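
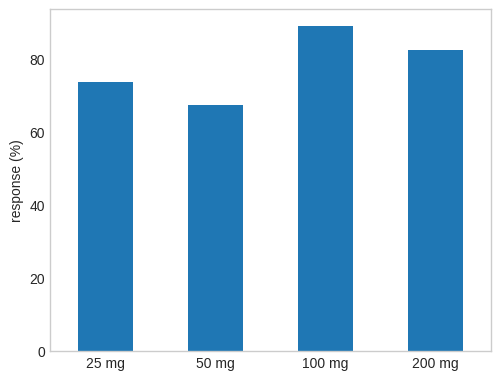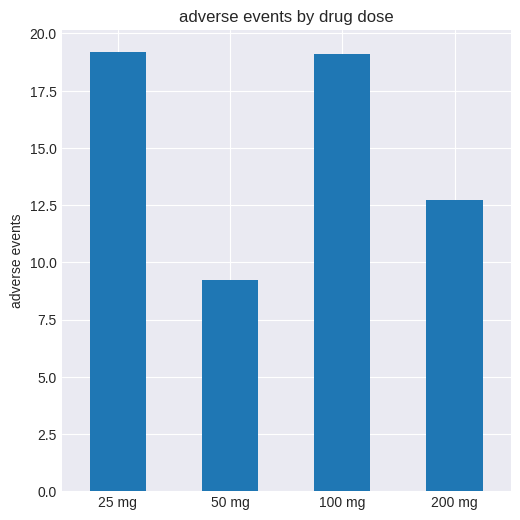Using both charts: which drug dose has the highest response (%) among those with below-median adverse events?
200 mg

Chart 2 median adverse events ≈ 16; below-median drug doses: 50 mg, 200 mg. Among those, 200 mg has the highest response (%) (≈ 80).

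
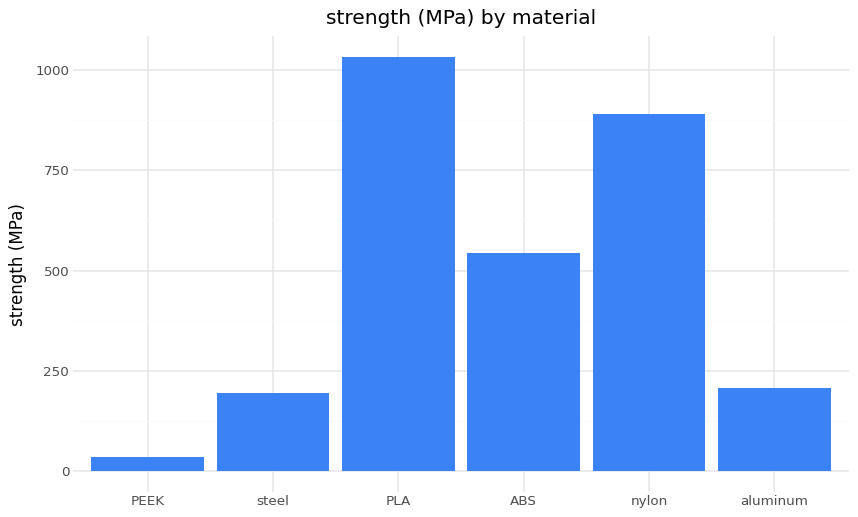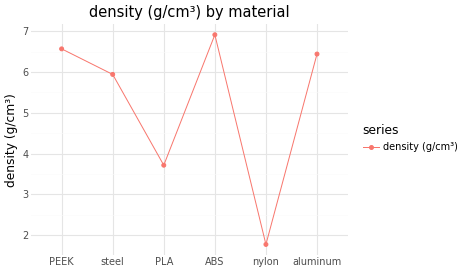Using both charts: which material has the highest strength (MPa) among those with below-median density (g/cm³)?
Chart 2 median density (g/cm³) ≈ 6; below-median materials: steel, PLA, nylon. Among those, PLA has the highest strength (MPa) (≈ 1000).

PLA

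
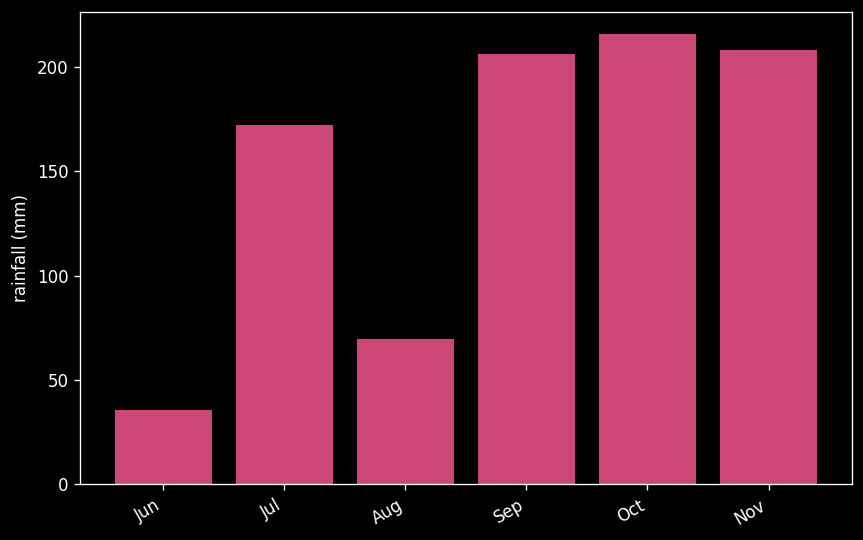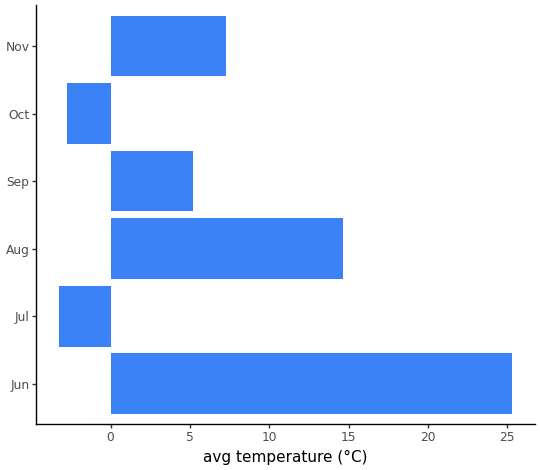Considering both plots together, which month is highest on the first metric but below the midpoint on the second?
Chart 2 median avg temperature (°C) ≈ 5; below-median months: Jul, Sep, Oct. Among those, Oct has the highest rainfall (mm) (≈ 220).

Oct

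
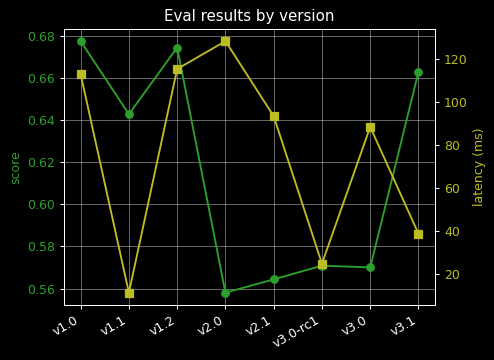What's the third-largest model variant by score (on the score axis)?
v3.1

Top 4 (on the score axis): v1.0 ≈ 0.68, v1.2 ≈ 0.67, v3.1 ≈ 0.66, v1.1 ≈ 0.64.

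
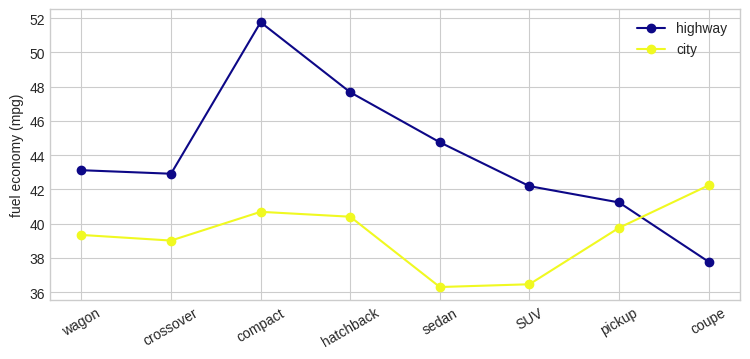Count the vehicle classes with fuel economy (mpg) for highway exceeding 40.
Above 40: wagon, crossover, compact, hatchback, sedan, SUV, pickup.

7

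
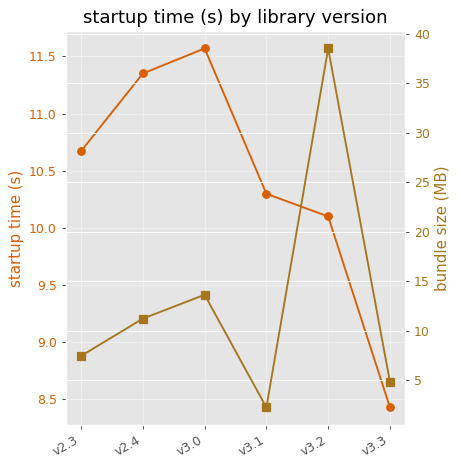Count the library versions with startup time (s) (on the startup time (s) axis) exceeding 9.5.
5

Above 9.5: v2.3, v2.4, v3.0, v3.1, v3.2.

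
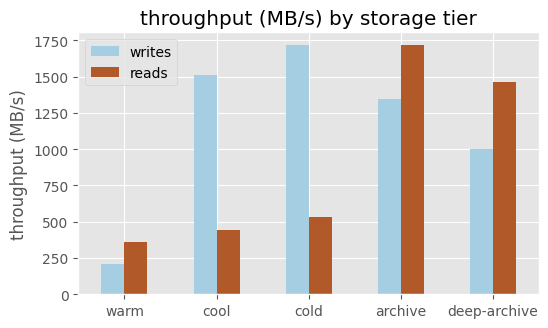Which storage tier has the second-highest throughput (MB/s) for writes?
cool

Top 3 for writes: cold ≈ 1800, cool ≈ 1600, archive ≈ 1400.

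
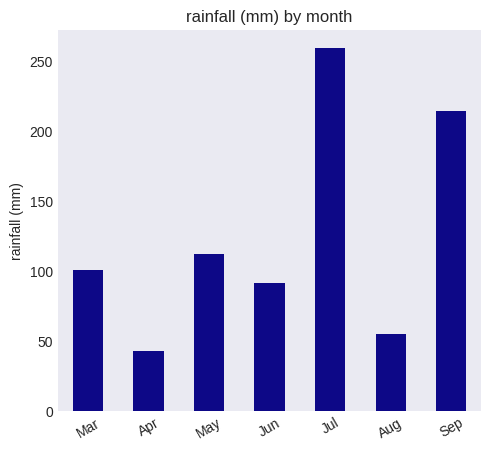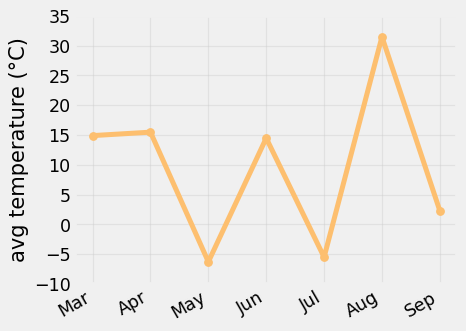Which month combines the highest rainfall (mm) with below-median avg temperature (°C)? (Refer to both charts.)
Chart 2 median avg temperature (°C) ≈ 15; below-median months: May, Jul, Sep. Among those, Jul has the highest rainfall (mm) (≈ 250).

Jul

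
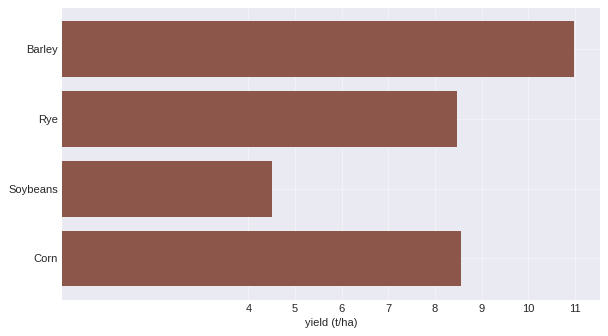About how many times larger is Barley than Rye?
Barley ≈ 11, Rye ≈ 8; 11/8 ≈ 1.38.

≈ 1.38×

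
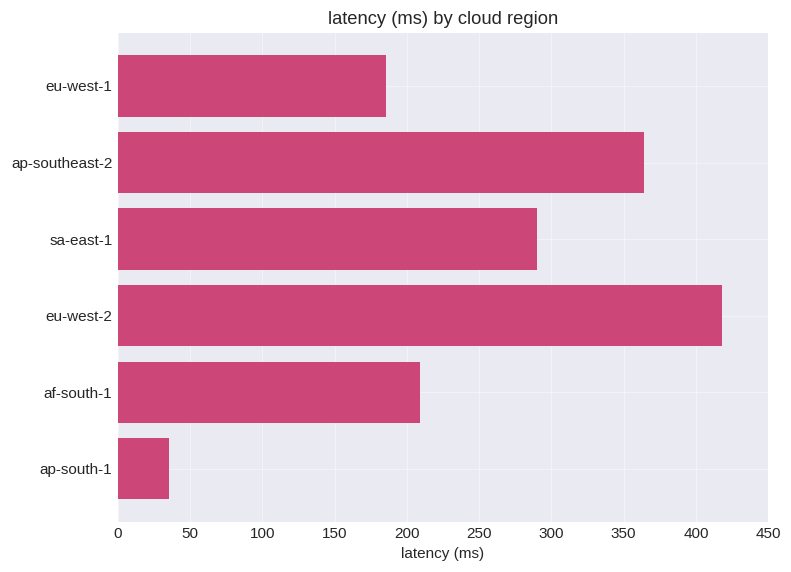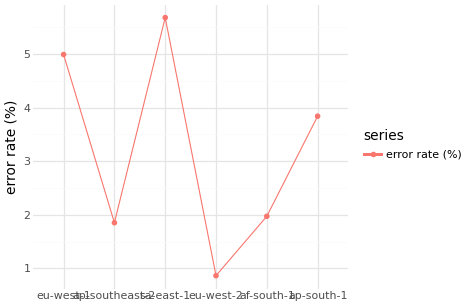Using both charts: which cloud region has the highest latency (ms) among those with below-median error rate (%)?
eu-west-2

Chart 2 median error rate (%) ≈ 3; below-median cloud regions: ap-southeast-2, eu-west-2, af-south-1. Among those, eu-west-2 has the highest latency (ms) (≈ 400).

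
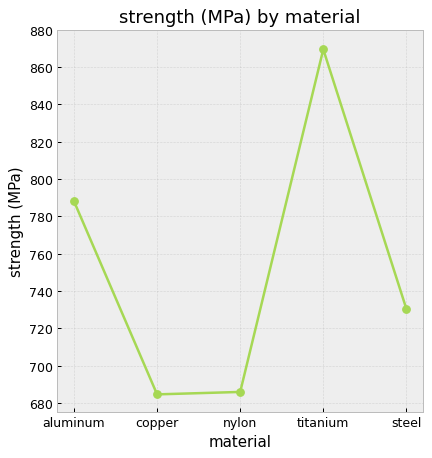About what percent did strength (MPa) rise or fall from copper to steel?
≈ +8.8%

copper ≈ 680, steel ≈ 740; (740 − 680) / 680 ≈ +8.8%.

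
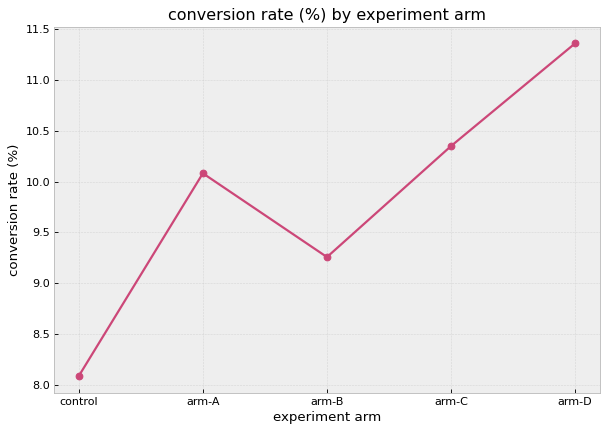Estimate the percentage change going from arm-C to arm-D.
arm-C ≈ 10.5, arm-D ≈ 11.5; (11.5 − 10.5) / 10.5 ≈ +9.5%.

≈ +9.5%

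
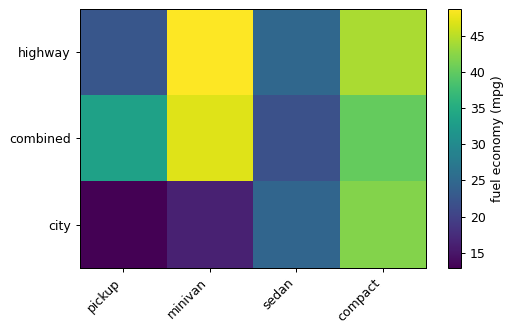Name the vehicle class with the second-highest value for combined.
compact

Top 3 for combined: minivan ≈ 45, compact ≈ 40, pickup ≈ 35.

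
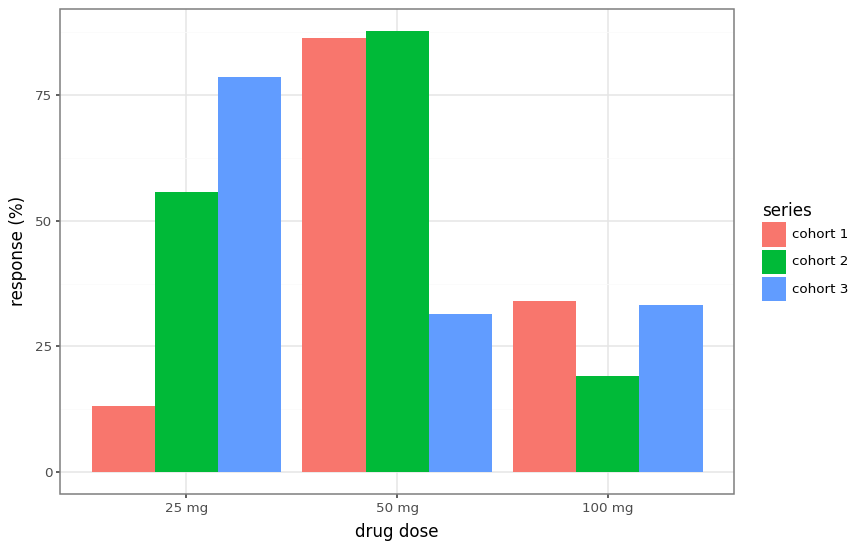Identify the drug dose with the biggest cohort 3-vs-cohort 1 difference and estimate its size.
25 mg: cohort 3 ≈ 80, cohort 1 ≈ 10 → gap ≈ 70. Next-largest (50 mg) is only ≈ 60.

25 mg, ≈ 70 %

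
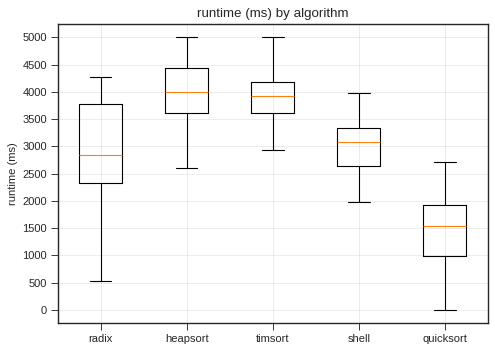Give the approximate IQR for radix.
Q3 ≈ 4000, Q1 ≈ 2500; IQR ≈ 1500.

≈ 1500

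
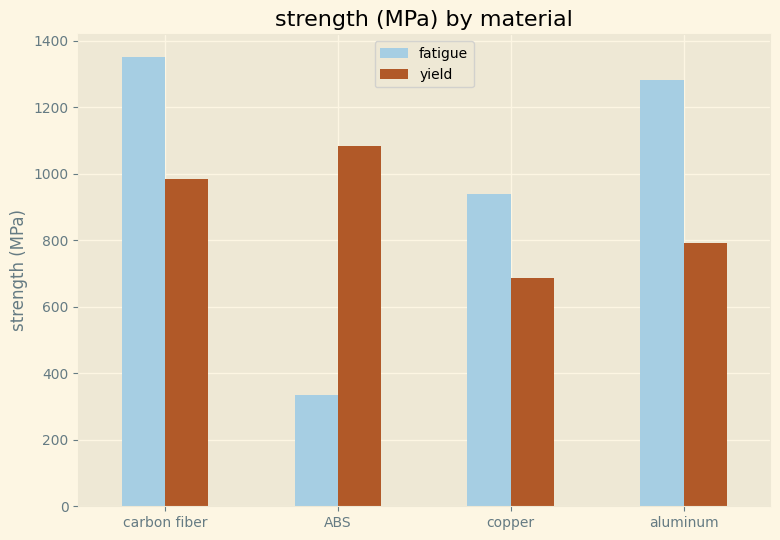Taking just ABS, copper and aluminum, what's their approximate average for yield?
(1000 + 600 + 800) / 3 ≈ 800.

≈ 800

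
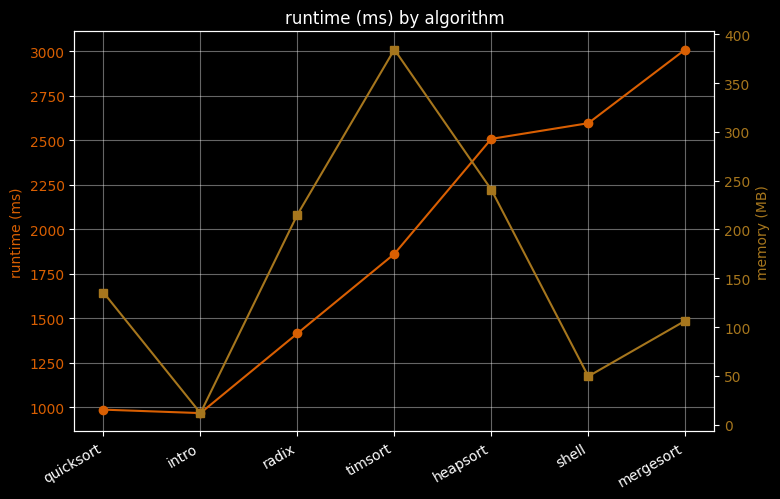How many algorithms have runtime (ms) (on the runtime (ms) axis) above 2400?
3

Above 2400: heapsort, shell, mergesort.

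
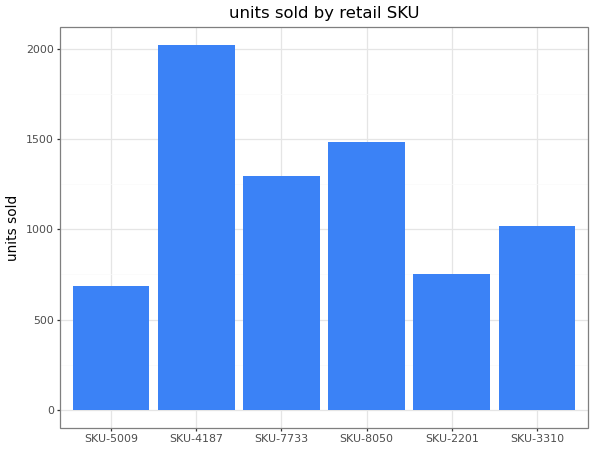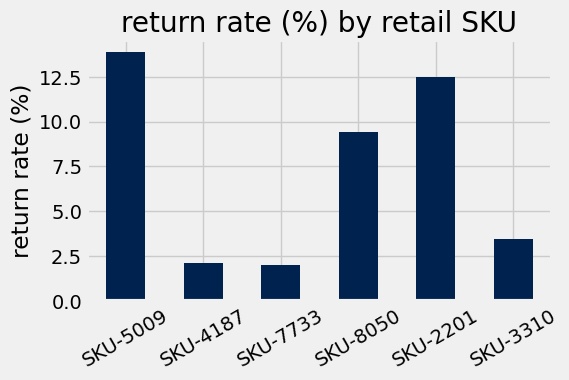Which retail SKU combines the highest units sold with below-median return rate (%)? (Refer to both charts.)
SKU-4187

Chart 2 median return rate (%) ≈ 6; below-median retail SKUs: SKU-4187, SKU-7733, SKU-3310. Among those, SKU-4187 has the highest units sold (≈ 2000).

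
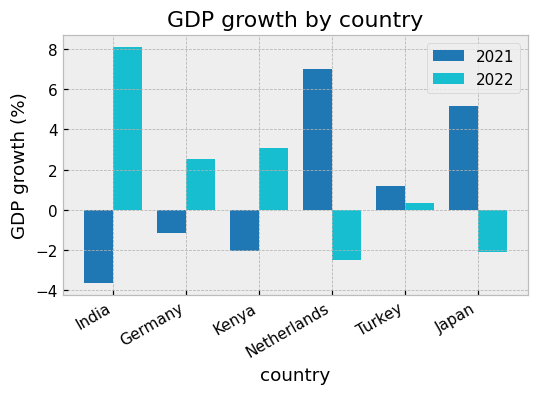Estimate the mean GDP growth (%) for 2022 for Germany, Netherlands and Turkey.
(3 + -2 + 0) / 3 ≈ 0.

≈ 0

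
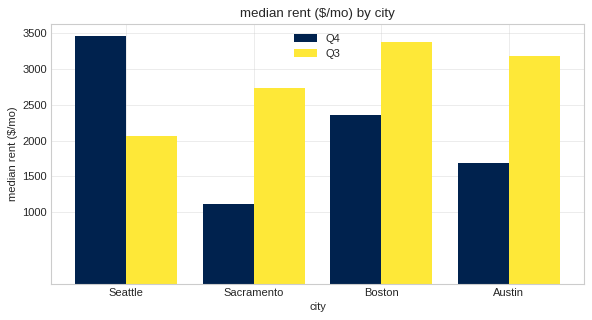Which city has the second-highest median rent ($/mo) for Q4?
Top 3 for Q4: Seattle ≈ 3500, Boston ≈ 2500, Austin ≈ 1500.

Boston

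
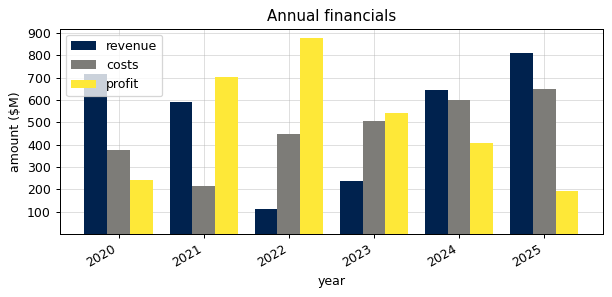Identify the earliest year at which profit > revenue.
2021

2020: profit ≈ 200 vs revenue ≈ 700 (not yet); 2021: profit ≈ 700 vs revenue ≈ 600 (first crossover).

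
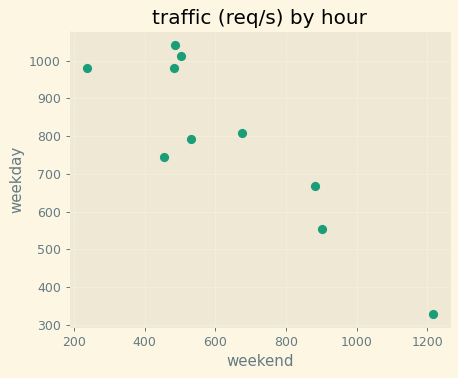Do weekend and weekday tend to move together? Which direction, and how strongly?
Points are negatively correlated; strong (|r| ≈ 0.9).

negative, strong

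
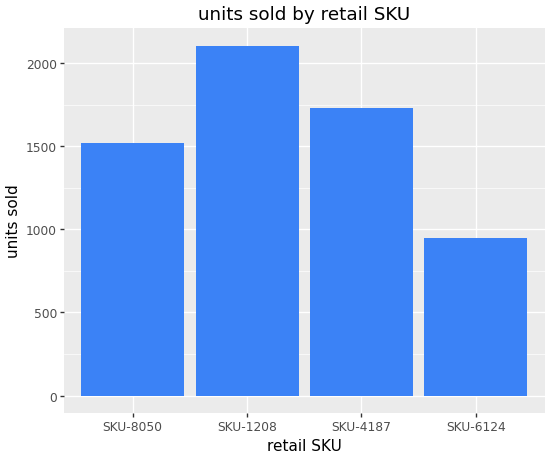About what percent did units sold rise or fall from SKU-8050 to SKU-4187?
SKU-8050 ≈ 1600, SKU-4187 ≈ 1800; (1800 − 1600) / 1600 ≈ +12.5%.

≈ +12.5%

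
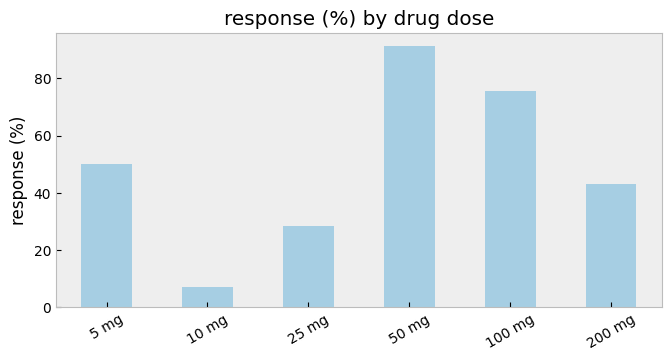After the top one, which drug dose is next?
100 mg

Top 3: 50 mg ≈ 90, 100 mg ≈ 80, 5 mg ≈ 50.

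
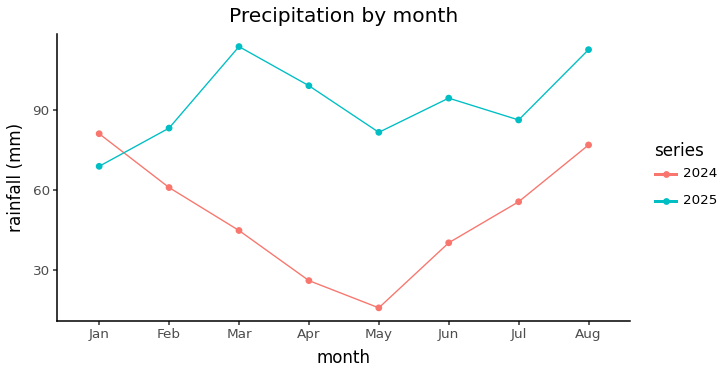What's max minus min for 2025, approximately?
≈ 40

Max Mar ≈ 110, min Jan ≈ 70; range ≈ 40.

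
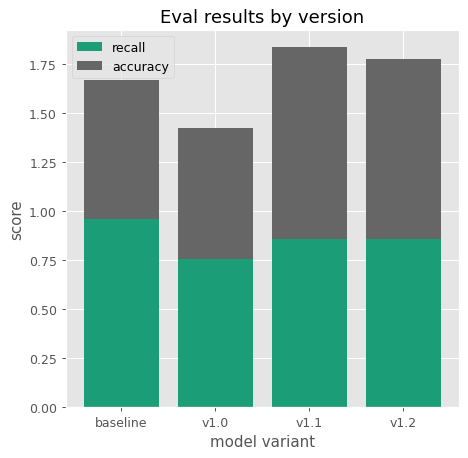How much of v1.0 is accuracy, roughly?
≈ 0.6

accuracy top ≈ 1.4, bottom ≈ 0.8; segment ≈ 0.6.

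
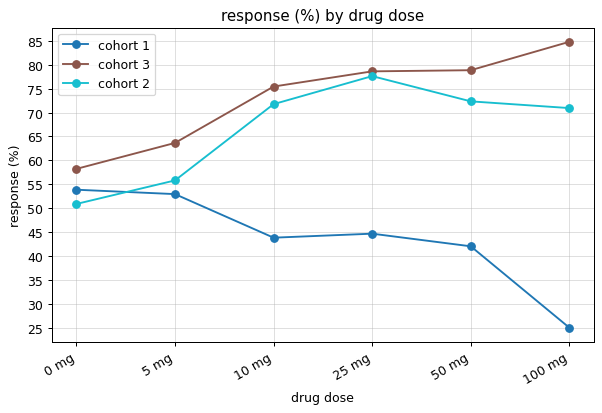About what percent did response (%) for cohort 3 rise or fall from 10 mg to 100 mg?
≈ +13.3%

10 mg ≈ 75, 100 mg ≈ 85; (85 − 75) / 75 ≈ +13.3%.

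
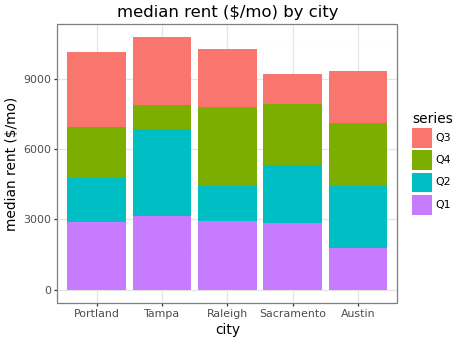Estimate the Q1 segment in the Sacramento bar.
≈ 3000

Q1 top ≈ 3000, bottom ≈ 0; segment ≈ 3000.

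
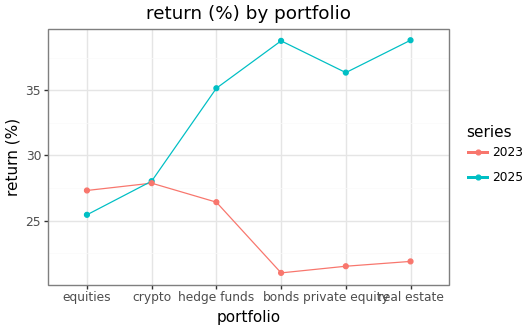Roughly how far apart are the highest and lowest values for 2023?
Max crypto ≈ 28, min bonds ≈ 20; range ≈ 8.

≈ 8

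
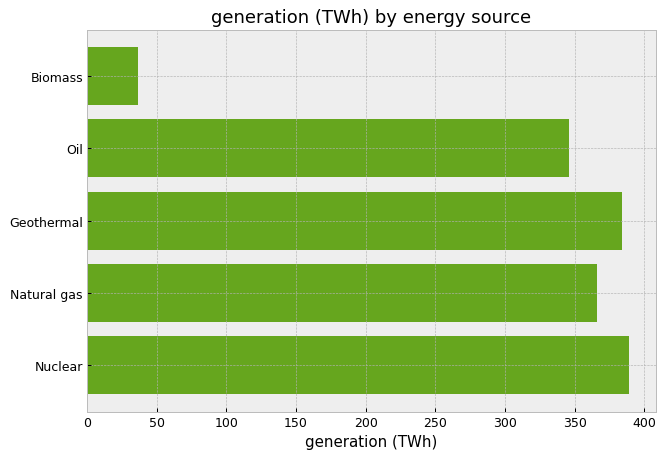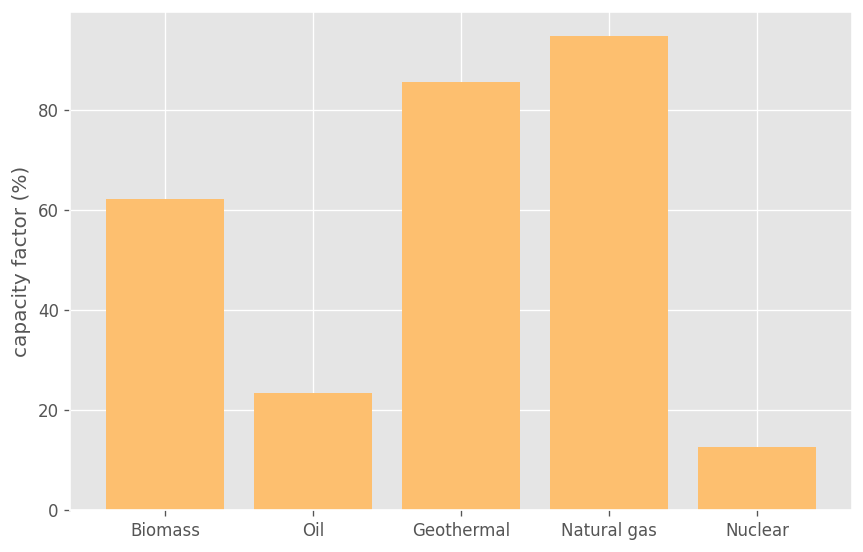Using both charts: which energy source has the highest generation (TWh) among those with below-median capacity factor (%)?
Chart 2 median capacity factor (%) ≈ 60; below-median energy sources: Oil, Nuclear. Among those, Nuclear has the highest generation (TWh) (≈ 400).

Nuclear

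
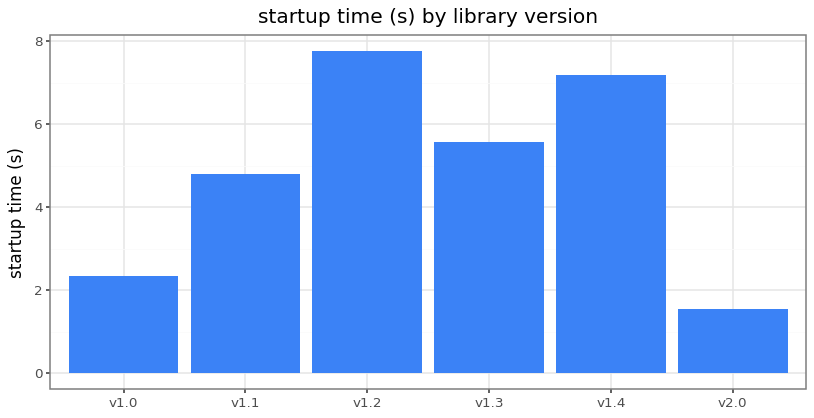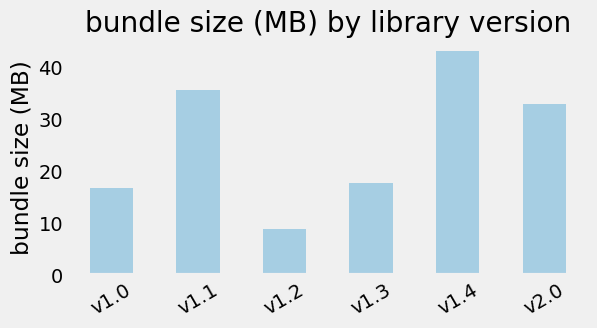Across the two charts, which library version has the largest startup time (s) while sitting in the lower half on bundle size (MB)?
Chart 2 median bundle size (MB) ≈ 25; below-median library versions: v1.0, v1.2, v1.3. Among those, v1.2 has the highest startup time (s) (≈ 8).

v1.2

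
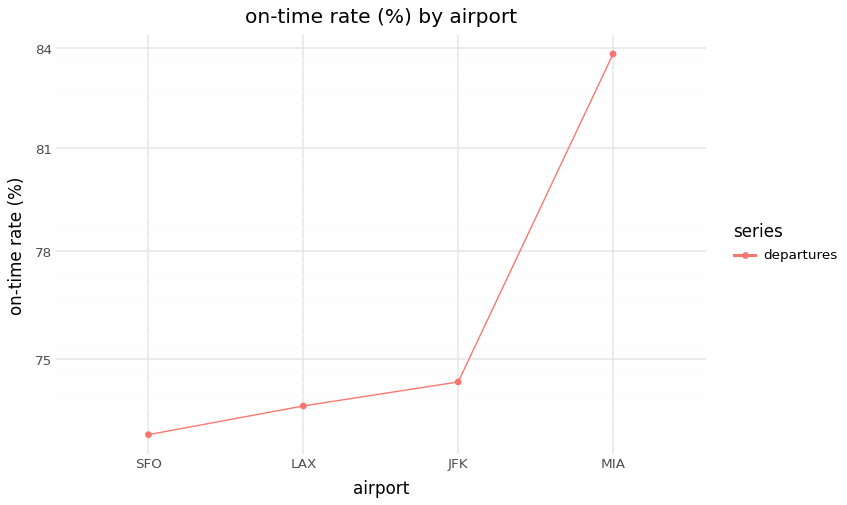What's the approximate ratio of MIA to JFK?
≈ 1.14×

MIA ≈ 84, JFK ≈ 74; 84/74 ≈ 1.14.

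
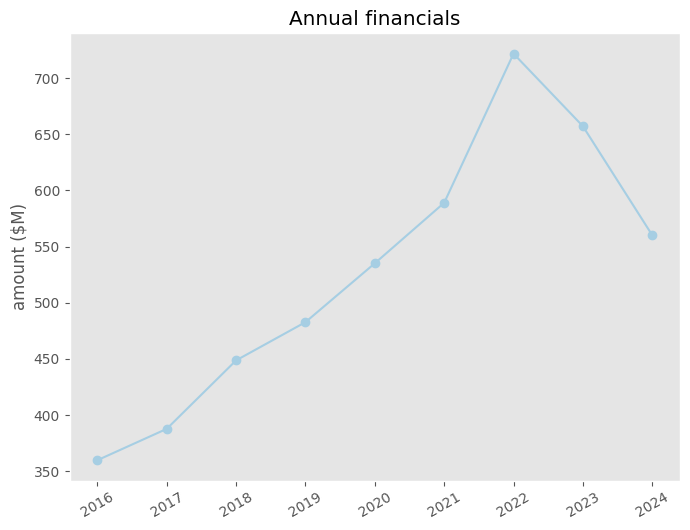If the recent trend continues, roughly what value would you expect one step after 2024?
Last three: 700, 650, 550 → slope ≈ -75/step → next ≈ 475.

≈ 475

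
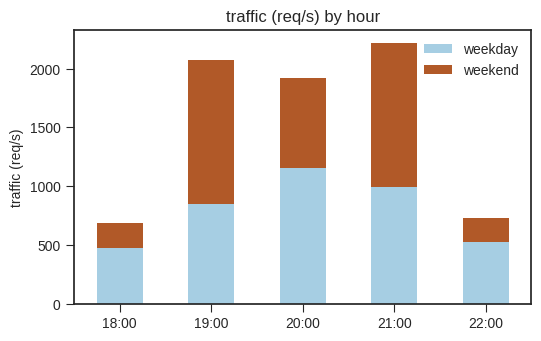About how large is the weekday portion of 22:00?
weekday top ≈ 600, bottom ≈ 0; segment ≈ 600.

≈ 600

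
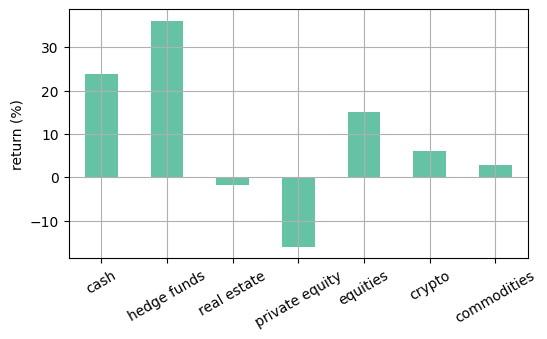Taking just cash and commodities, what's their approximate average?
(25 + 5) / 2 ≈ 15.

≈ 15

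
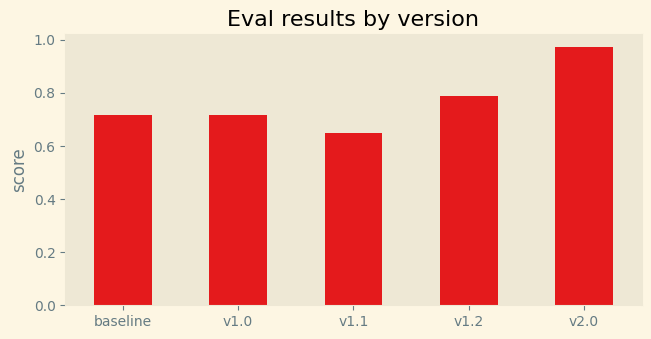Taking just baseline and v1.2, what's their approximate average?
(0.7 + 0.8) / 2 ≈ 0.75.

≈ 0.75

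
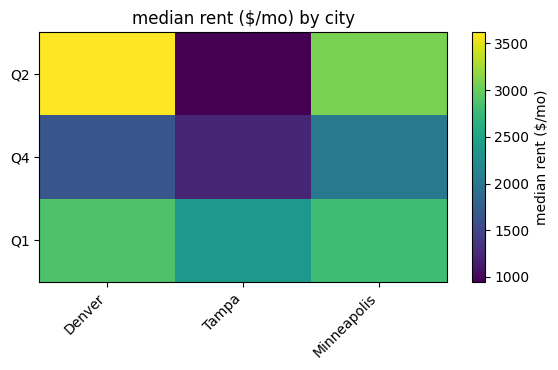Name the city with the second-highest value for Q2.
Minneapolis

Top 3 for Q2: Denver ≈ 3500, Minneapolis ≈ 3000, Tampa ≈ 1000.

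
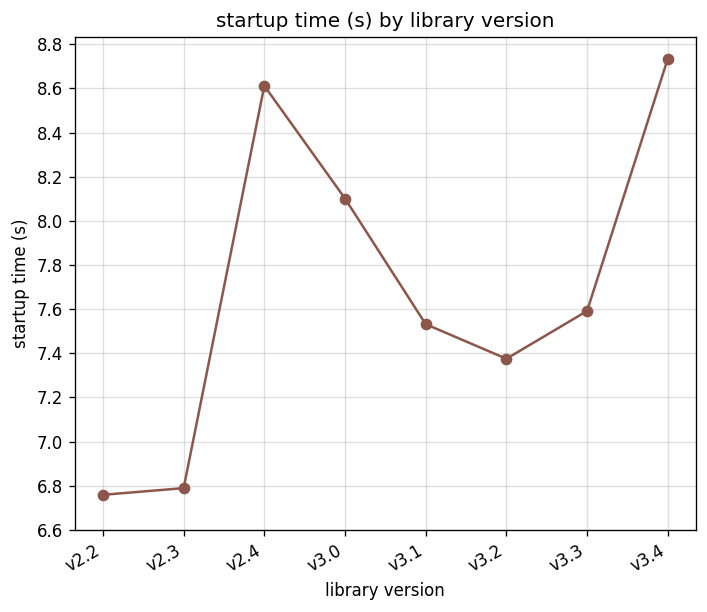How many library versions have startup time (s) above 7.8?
Above 7.8: v2.4, v3.0, v3.4.

3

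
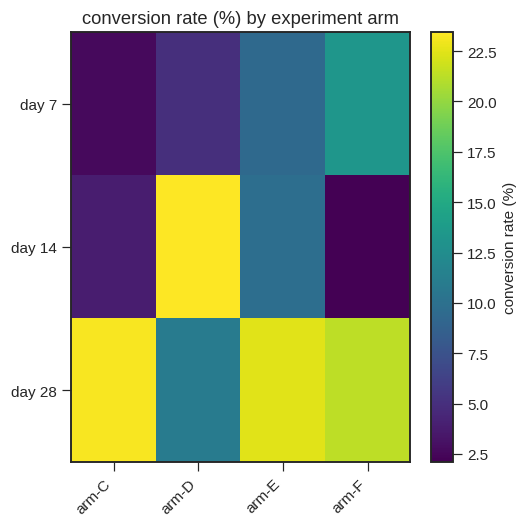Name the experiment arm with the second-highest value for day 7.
Top 3 for day 7: arm-F ≈ 14, arm-E ≈ 10, arm-D ≈ 4.

arm-E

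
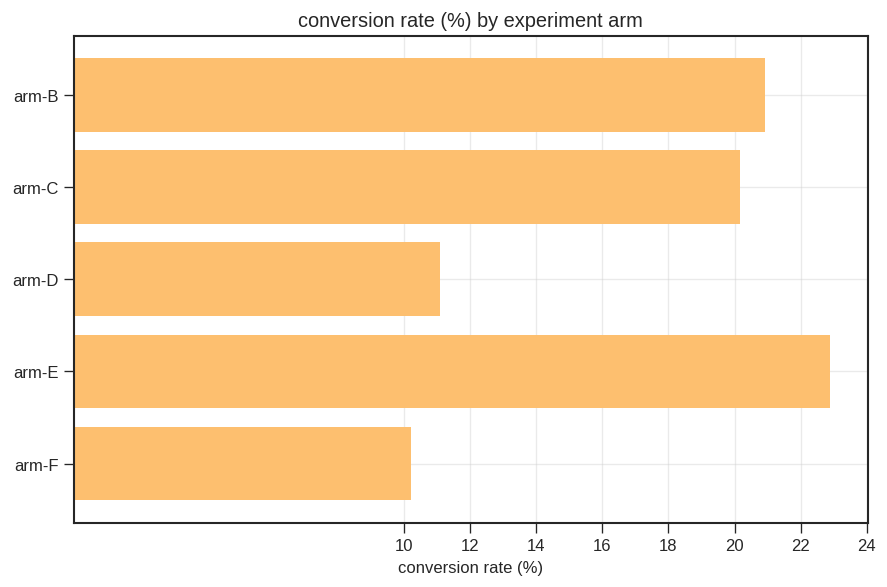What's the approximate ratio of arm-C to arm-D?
arm-C ≈ 20, arm-D ≈ 12; 20/12 ≈ 1.67.

≈ 1.67×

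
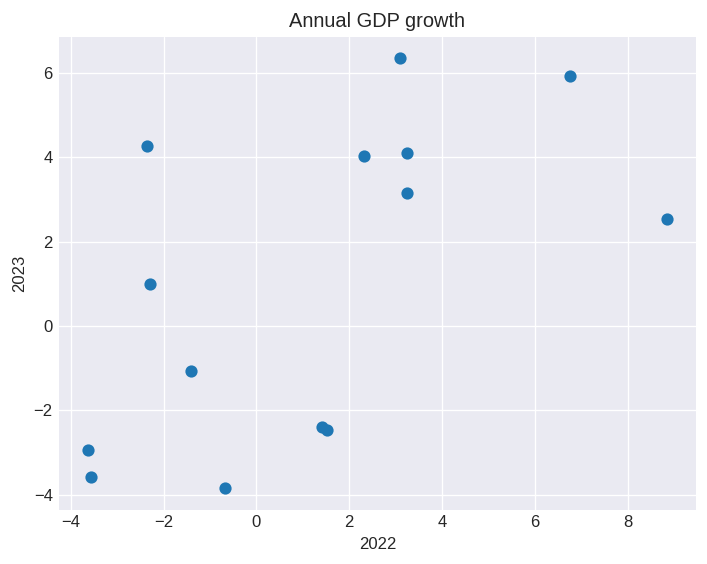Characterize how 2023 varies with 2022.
Points are positively correlated; moderate (|r| ≈ 0.6).

positive, moderate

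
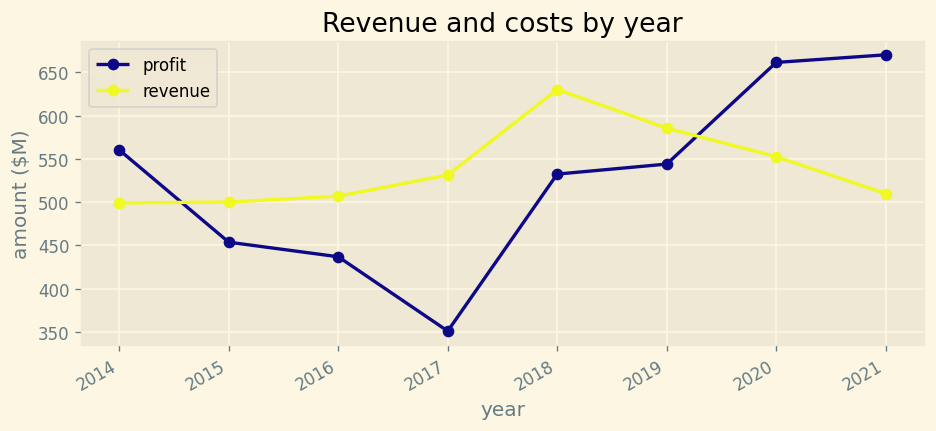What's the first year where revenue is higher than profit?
2014: revenue ≈ 500 vs profit ≈ 550 (not yet); 2015: revenue ≈ 500 vs profit ≈ 450 (first crossover).

2015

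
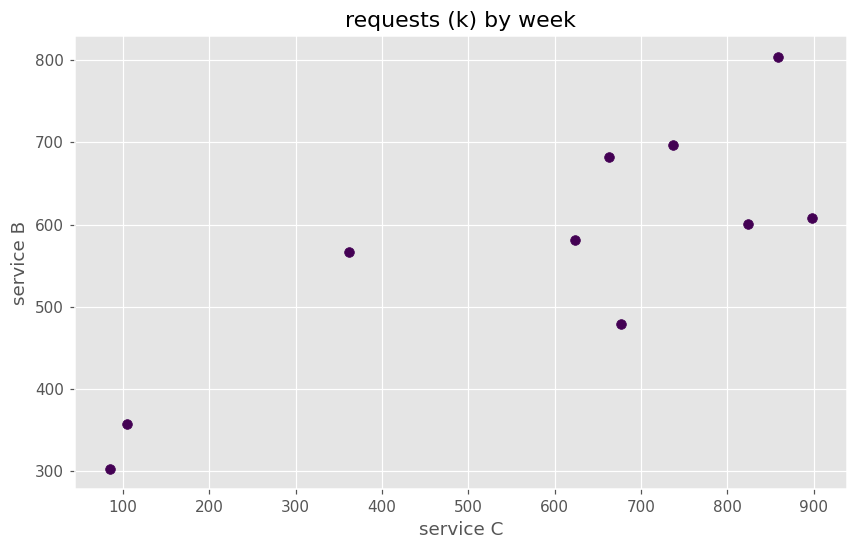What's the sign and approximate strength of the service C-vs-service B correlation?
positive, strong

Points are positively correlated; strong (|r| ≈ 0.8).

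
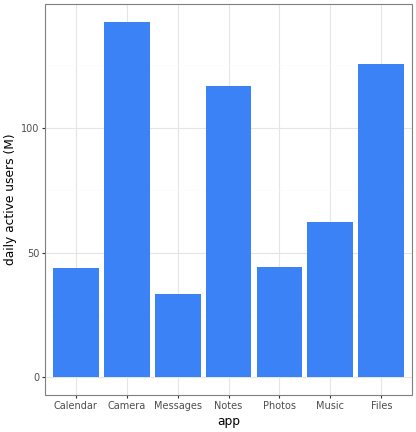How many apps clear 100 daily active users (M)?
3

Above 100: Camera, Notes, Files.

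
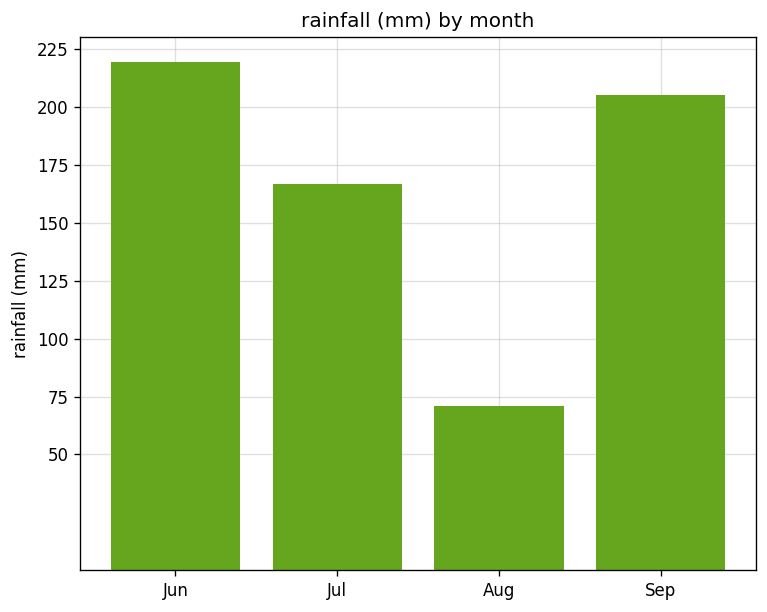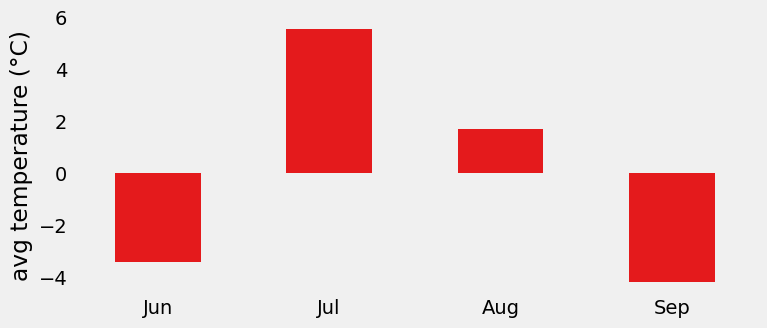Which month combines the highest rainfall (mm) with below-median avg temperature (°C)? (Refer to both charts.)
Jun

Chart 2 median avg temperature (°C) ≈ -1; below-median months: Jun, Sep. Among those, Jun has the highest rainfall (mm) (≈ 225).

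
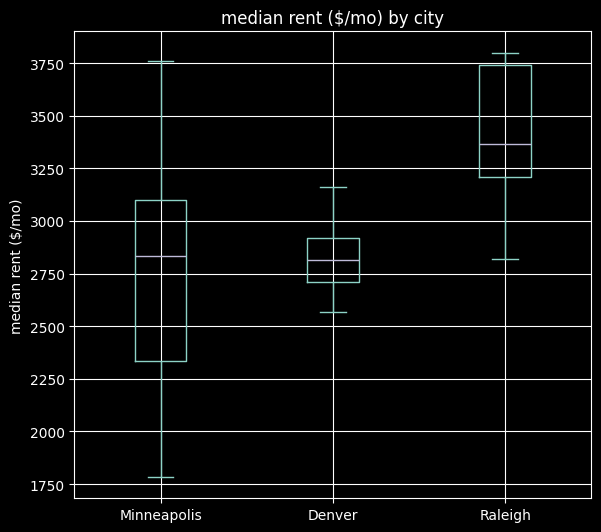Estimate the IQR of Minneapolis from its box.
Q3 ≈ 3100, Q1 ≈ 2300; IQR ≈ 800.

≈ 800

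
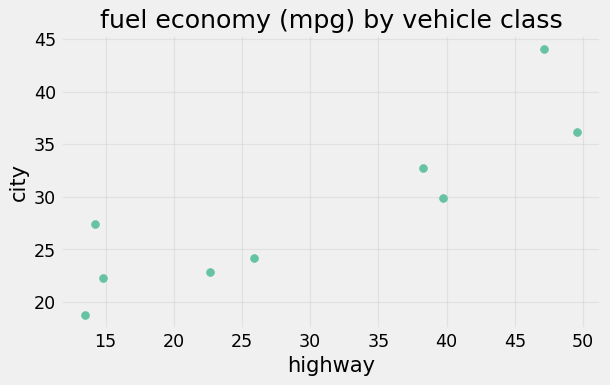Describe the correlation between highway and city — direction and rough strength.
Points are positively correlated; strong (|r| ≈ 0.9).

positive, strong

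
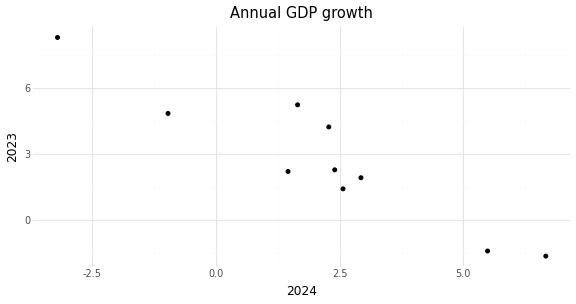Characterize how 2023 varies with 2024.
Points are negatively correlated; strong (|r| ≈ 0.9).

negative, strong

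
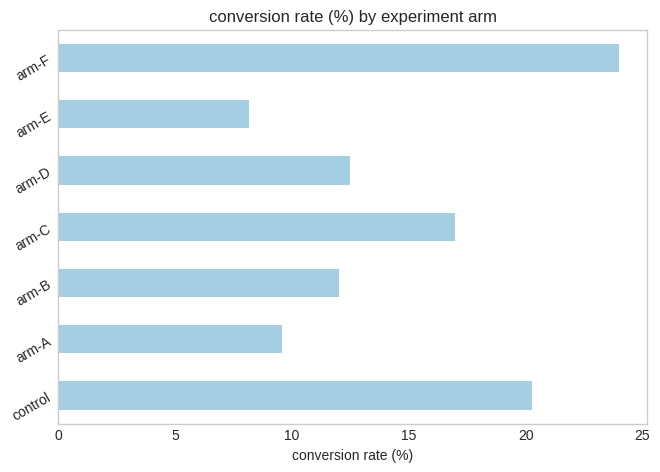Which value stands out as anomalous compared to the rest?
arm-F ≈ 24; the rest sit between ≈ 8 and ≈ 20.

arm-F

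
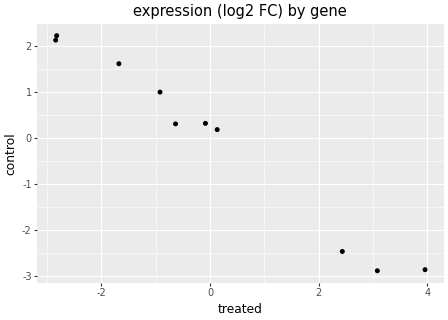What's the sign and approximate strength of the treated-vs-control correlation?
negative, strong

Points are negatively correlated; strong (|r| ≈ 1.0).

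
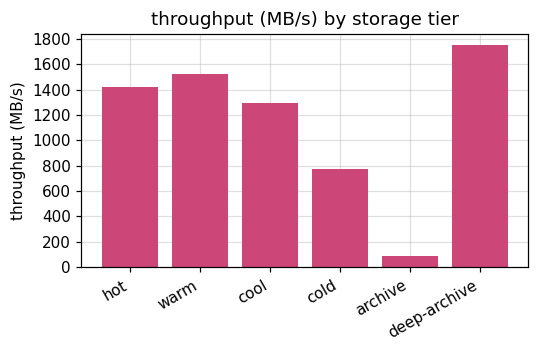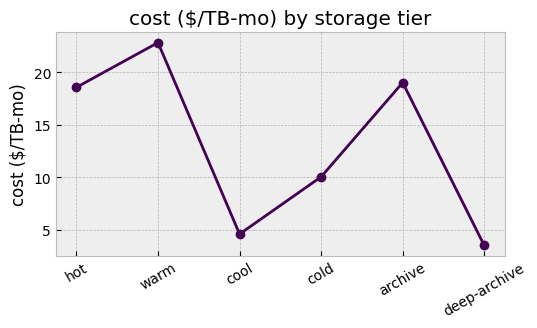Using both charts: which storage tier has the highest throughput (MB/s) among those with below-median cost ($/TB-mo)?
Chart 2 median cost ($/TB-mo) ≈ 15; below-median storage tiers: cool, cold, deep-archive. Among those, deep-archive has the highest throughput (MB/s) (≈ 1800).

deep-archive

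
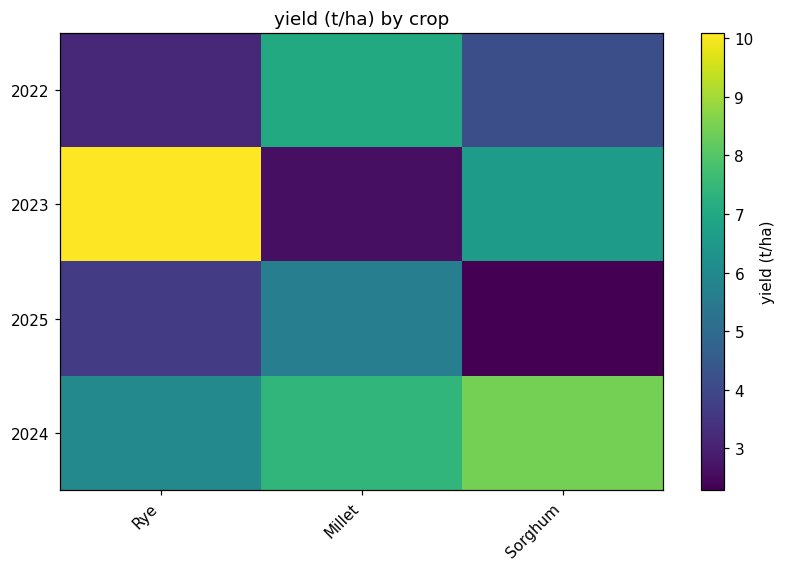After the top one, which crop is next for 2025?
Top 3 for 2025: Millet ≈ 6, Rye ≈ 4, Sorghum ≈ 2.

Rye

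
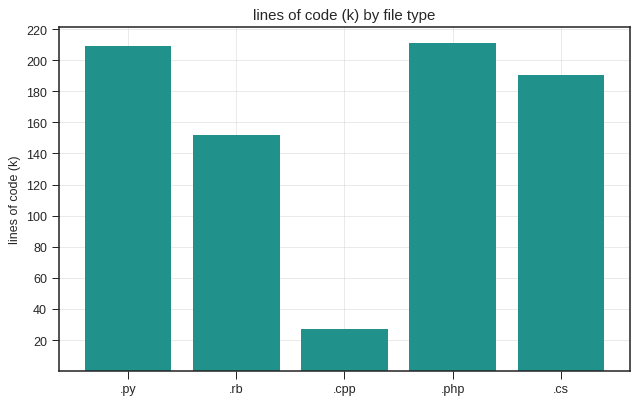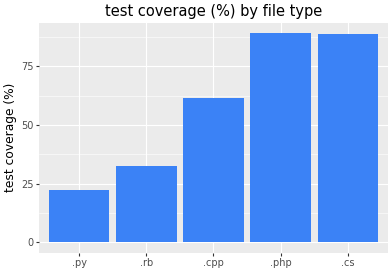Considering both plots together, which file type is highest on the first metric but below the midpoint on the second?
Chart 2 median test coverage (%) ≈ 60; below-median file types: .py, .rb. Among those, .py has the highest lines of code (k) (≈ 200).

.py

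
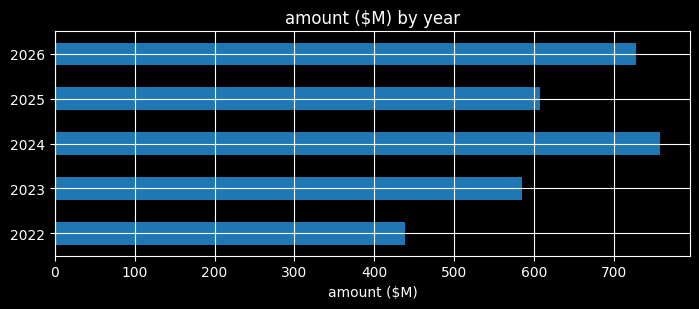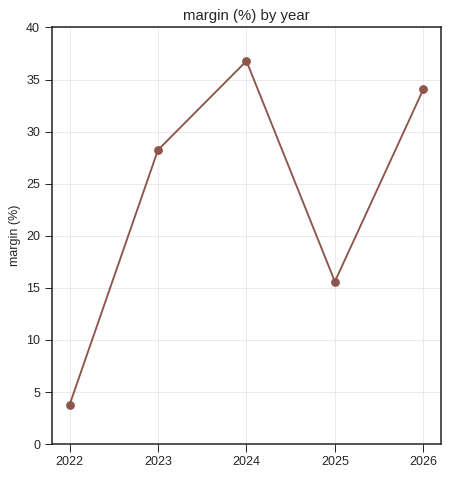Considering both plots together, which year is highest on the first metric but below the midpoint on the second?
2025

Chart 2 median margin (%) ≈ 30; below-median years: 2022, 2025. Among those, 2025 has the highest amount ($M) (≈ 600).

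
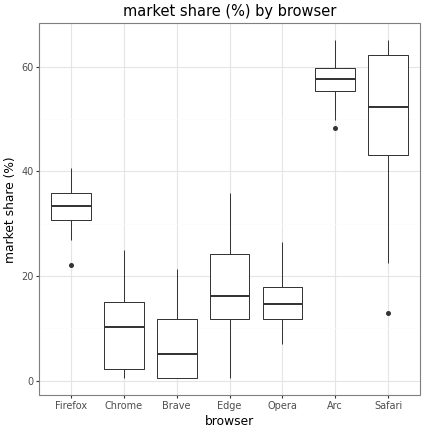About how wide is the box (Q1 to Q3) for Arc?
Q3 ≈ 60, Q1 ≈ 55; IQR ≈ 5.

≈ 5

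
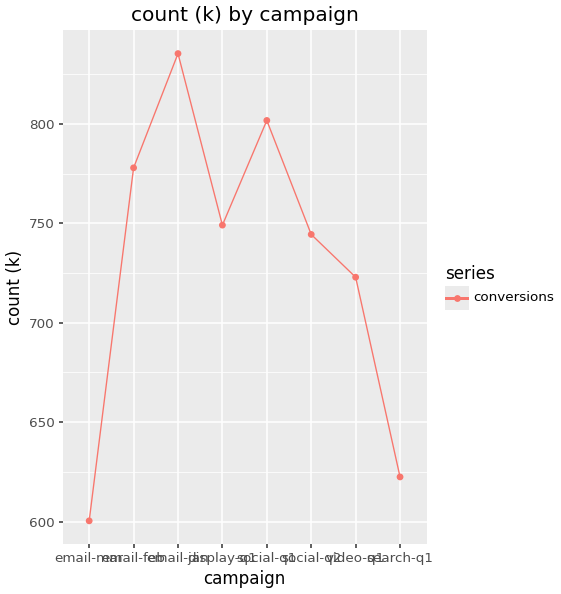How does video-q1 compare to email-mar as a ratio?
video-q1 ≈ 720, email-mar ≈ 600; 720/600 ≈ 1.2.

≈ 1.2×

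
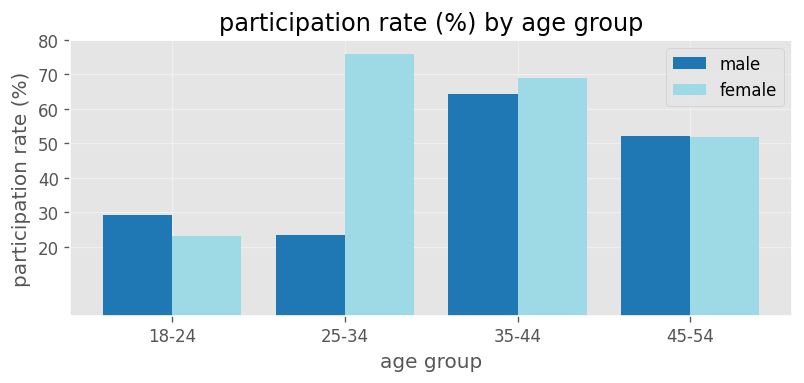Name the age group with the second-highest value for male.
45-54

Top 3 for male: 35-44 ≈ 60, 45-54 ≈ 50, 18-24 ≈ 30.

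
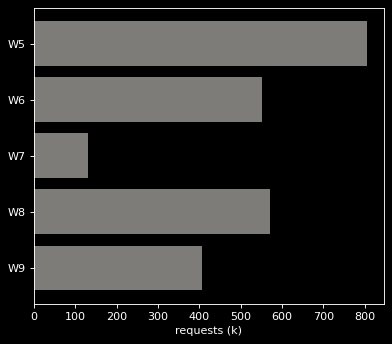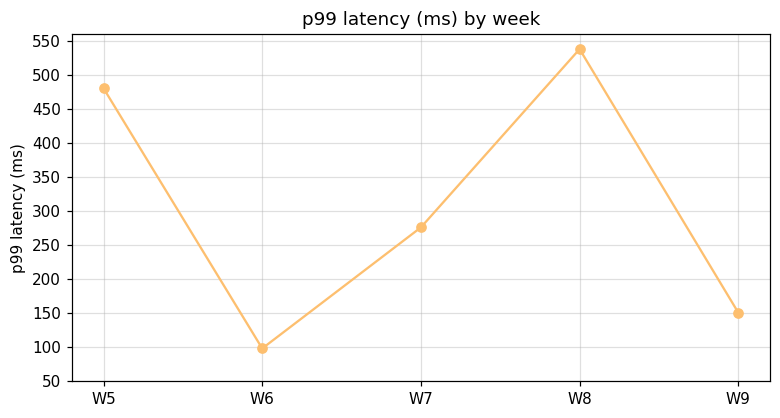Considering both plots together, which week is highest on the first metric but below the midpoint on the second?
Chart 2 median p99 latency (ms) ≈ 300; below-median weeks: W6, W9. Among those, W6 has the highest requests (k) (≈ 600).

W6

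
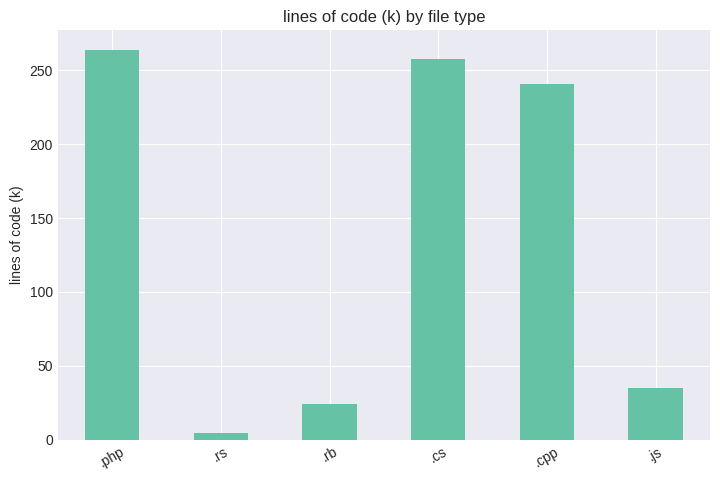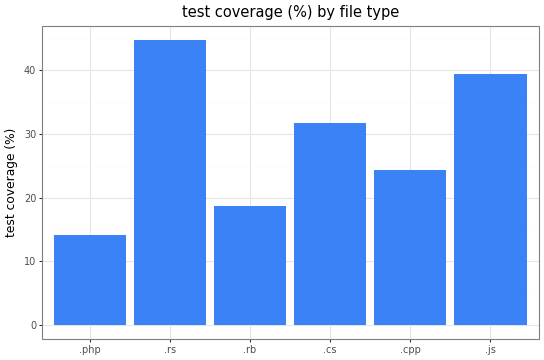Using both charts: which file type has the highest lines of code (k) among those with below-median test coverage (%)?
Chart 2 median test coverage (%) ≈ 30; below-median file types: .php, .rb, .cpp. Among those, .php has the highest lines of code (k) (≈ 275).

.php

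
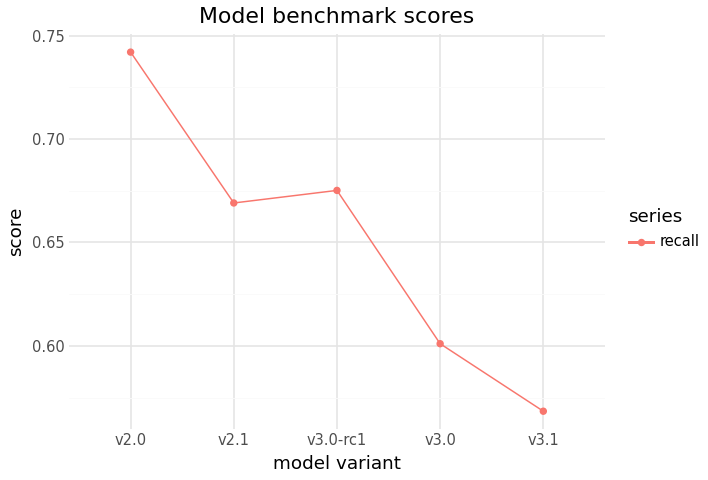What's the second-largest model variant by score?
Top 3: v2.0 ≈ 0.74, v3.0-rc1 ≈ 0.68, v2.1 ≈ 0.66.

v3.0-rc1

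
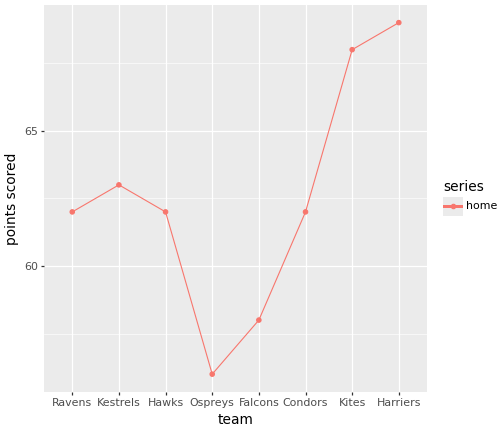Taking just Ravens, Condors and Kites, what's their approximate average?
≈ 64

(62 + 62 + 68) / 3 ≈ 64.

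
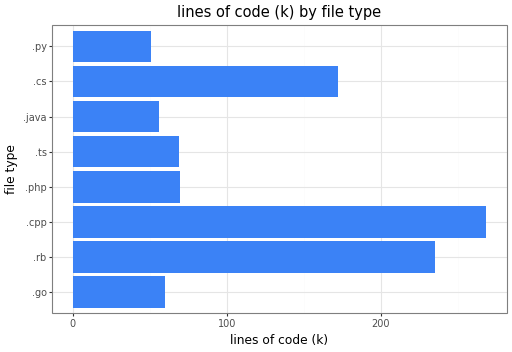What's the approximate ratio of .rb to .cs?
.rb ≈ 225, .cs ≈ 175; 225/175 ≈ 1.29.

≈ 1.29×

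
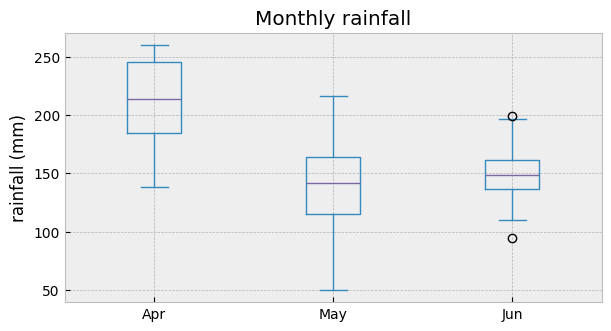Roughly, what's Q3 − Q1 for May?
≈ 40

Q3 ≈ 160, Q1 ≈ 120; IQR ≈ 40.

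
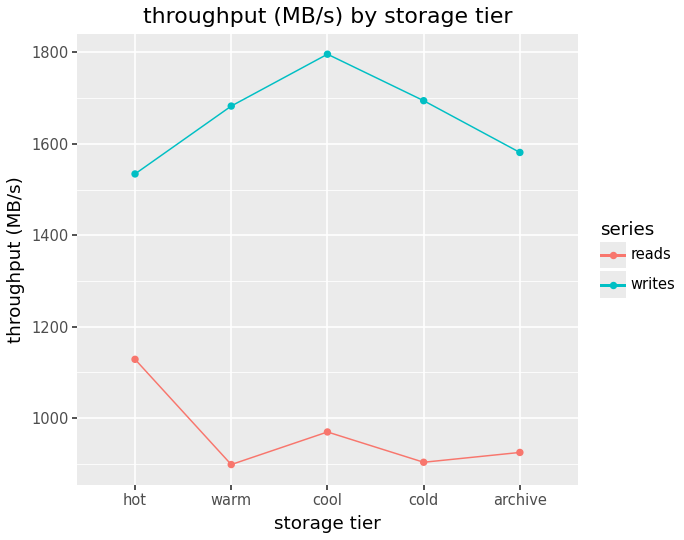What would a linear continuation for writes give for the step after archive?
≈ 1500

Last three: 1800, 1700, 1600 → slope ≈ -100/step → next ≈ 1500.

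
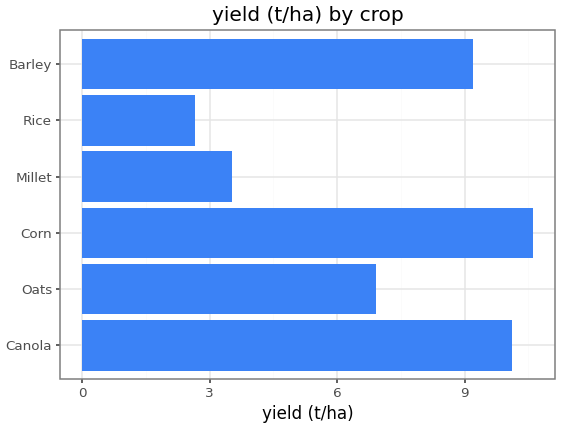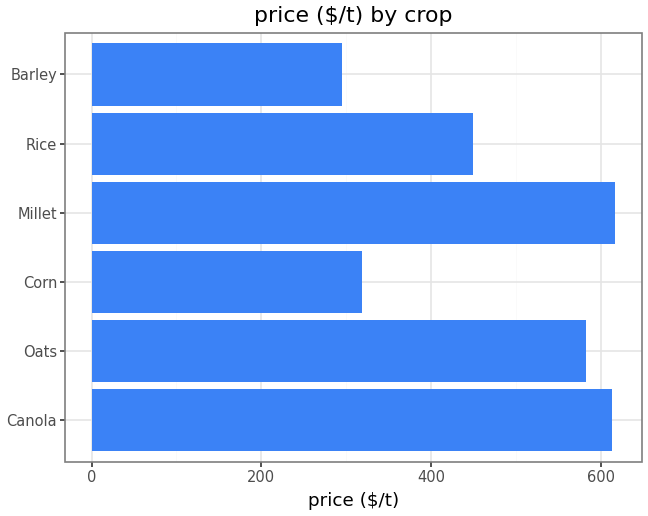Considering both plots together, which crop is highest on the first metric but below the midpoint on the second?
Corn

Chart 2 median price ($/t) ≈ 500; below-median crops: Corn, Rice, Barley. Among those, Corn has the highest yield (t/ha) (≈ 11).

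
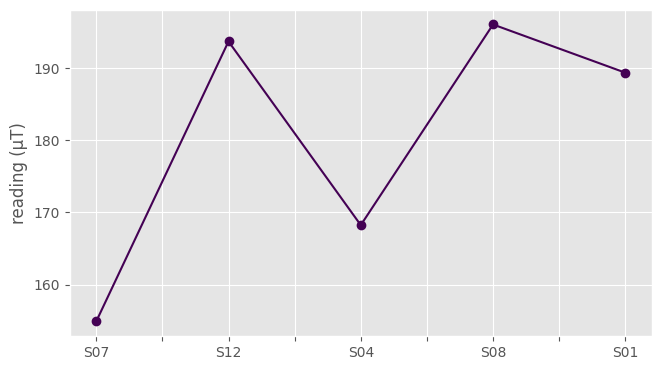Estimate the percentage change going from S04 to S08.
≈ +14.7%

S04 ≈ 170, S08 ≈ 195; (195 − 170) / 170 ≈ +14.7%.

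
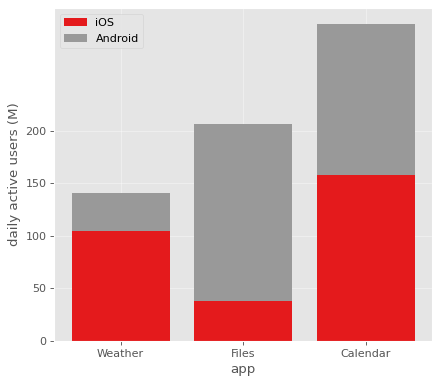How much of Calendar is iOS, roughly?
≈ 150

iOS top ≈ 150, bottom ≈ 0; segment ≈ 150.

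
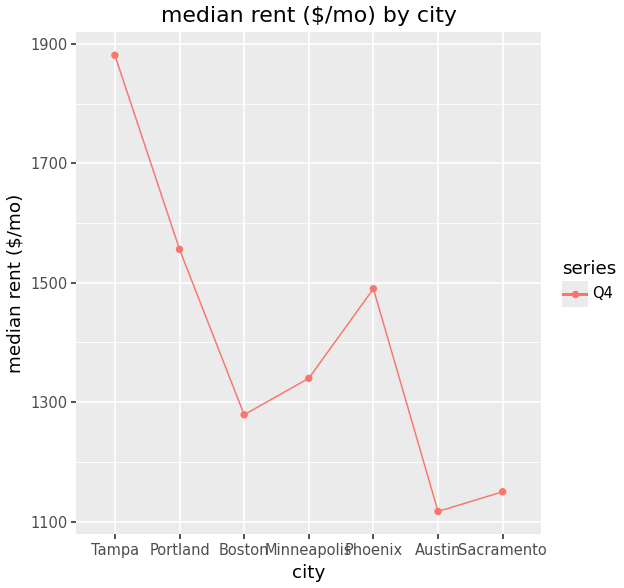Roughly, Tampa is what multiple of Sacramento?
Tampa ≈ 1900, Sacramento ≈ 1200; 1900/1200 ≈ 1.58.

≈ 1.58×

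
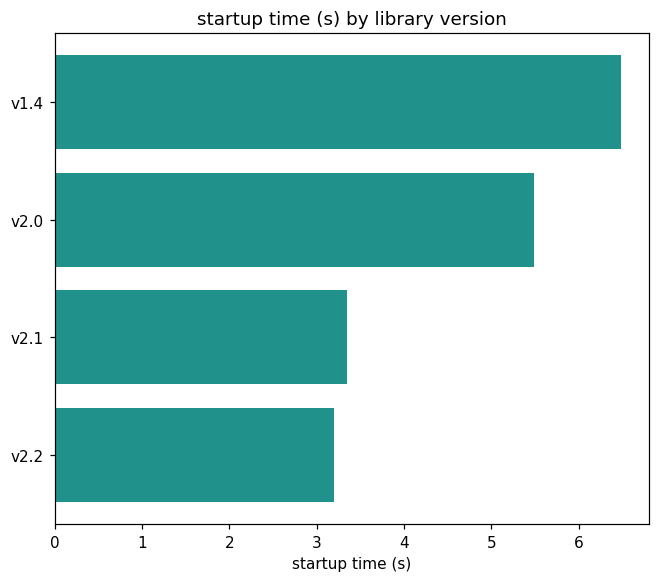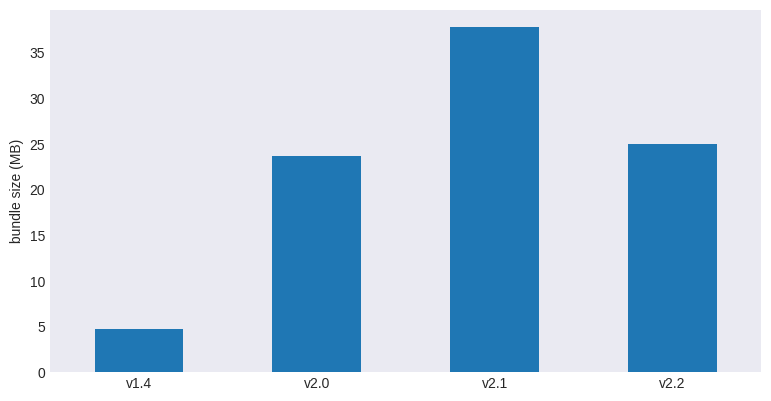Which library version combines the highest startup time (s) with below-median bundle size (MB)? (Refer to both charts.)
v1.4

Chart 2 median bundle size (MB) ≈ 25; below-median library versions: v1.4, v2.0. Among those, v1.4 has the highest startup time (s) (≈ 6).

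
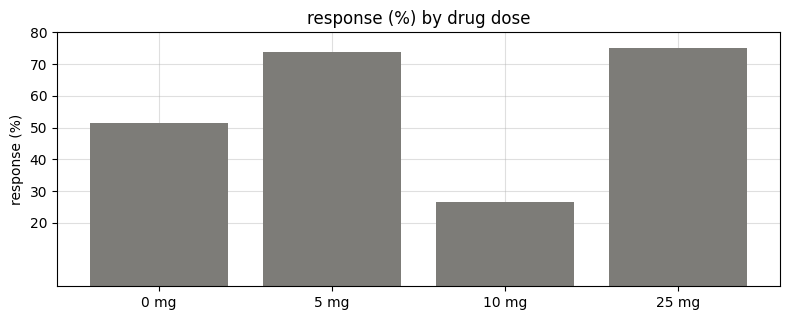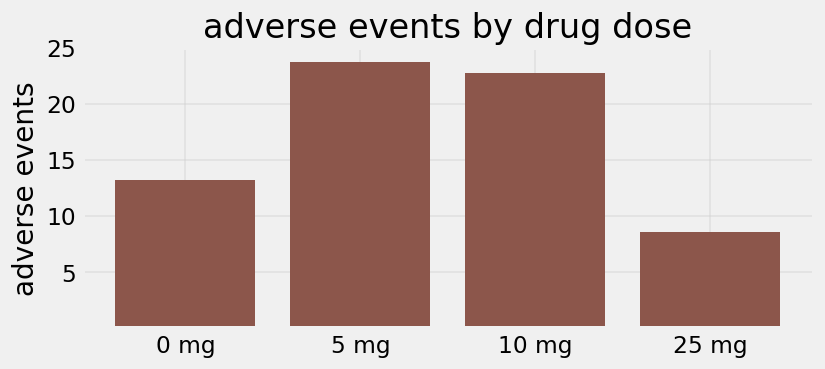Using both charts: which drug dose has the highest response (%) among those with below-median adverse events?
25 mg

Chart 2 median adverse events ≈ 20; below-median drug doses: 0 mg, 25 mg. Among those, 25 mg has the highest response (%) (≈ 80).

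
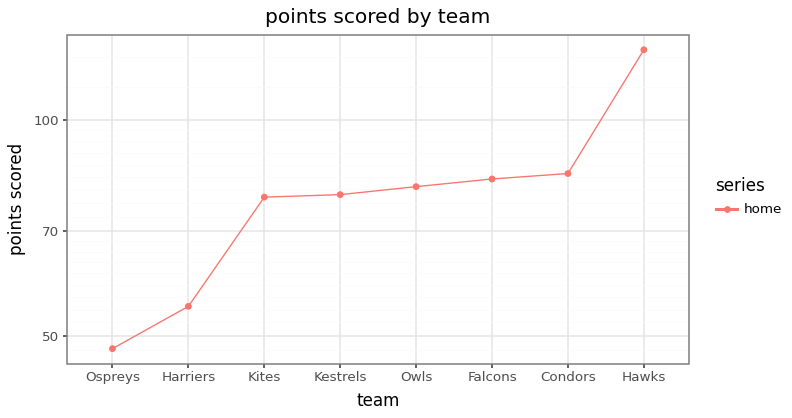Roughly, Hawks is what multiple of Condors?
Hawks ≈ 130, Condors ≈ 80; 130/80 ≈ 1.62.

≈ 1.62×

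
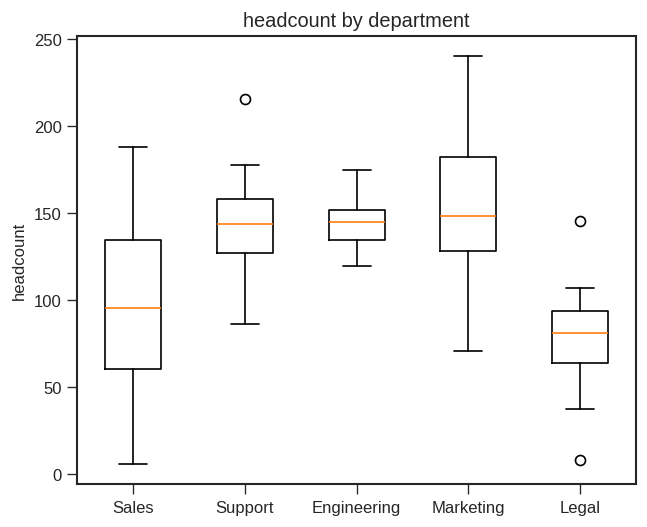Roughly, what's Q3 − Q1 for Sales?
Q3 ≈ 130, Q1 ≈ 60; IQR ≈ 70.

≈ 70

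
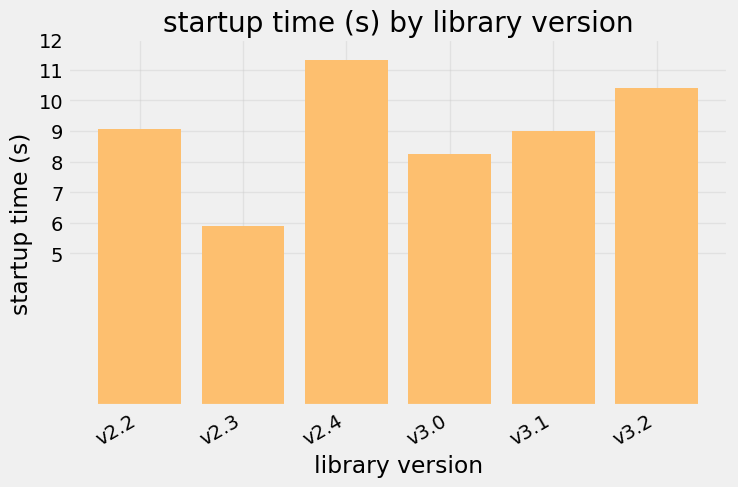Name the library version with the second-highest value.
Top 3: v2.4 ≈ 11, v3.2 ≈ 10, v2.2 ≈ 9.

v3.2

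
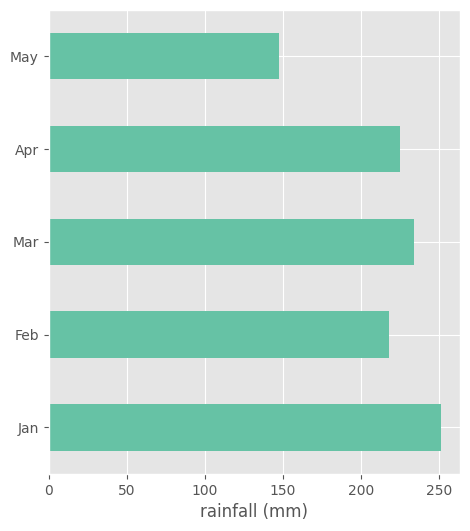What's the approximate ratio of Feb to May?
≈ 1.5×

Feb ≈ 225, May ≈ 150; 225/150 ≈ 1.5.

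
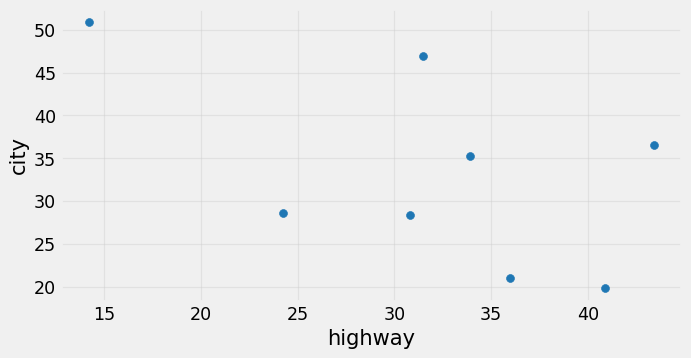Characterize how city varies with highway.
negative, moderate

Points are negatively correlated; moderate (|r| ≈ 0.6).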